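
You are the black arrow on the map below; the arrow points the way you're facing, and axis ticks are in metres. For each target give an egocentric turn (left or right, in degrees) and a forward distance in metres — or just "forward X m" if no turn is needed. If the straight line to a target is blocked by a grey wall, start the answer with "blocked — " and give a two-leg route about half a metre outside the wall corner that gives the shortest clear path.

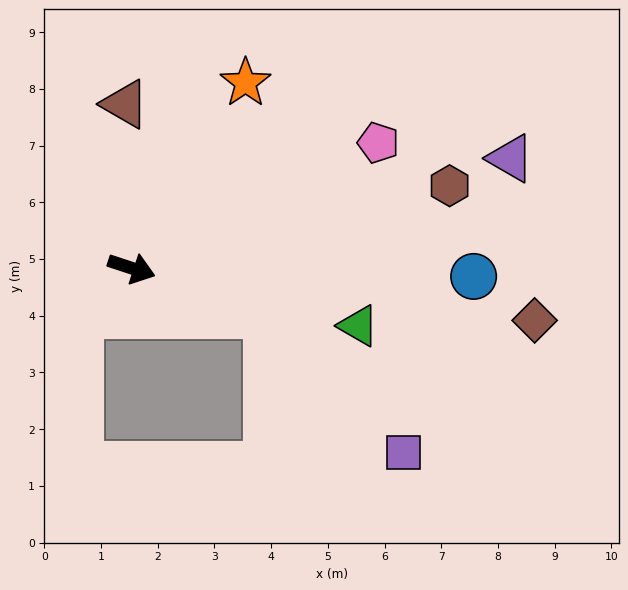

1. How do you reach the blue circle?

turn left 17°, forward 6.0 m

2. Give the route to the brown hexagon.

turn left 33°, forward 5.8 m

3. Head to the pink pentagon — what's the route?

turn left 45°, forward 4.9 m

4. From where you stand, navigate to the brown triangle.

turn left 111°, forward 2.9 m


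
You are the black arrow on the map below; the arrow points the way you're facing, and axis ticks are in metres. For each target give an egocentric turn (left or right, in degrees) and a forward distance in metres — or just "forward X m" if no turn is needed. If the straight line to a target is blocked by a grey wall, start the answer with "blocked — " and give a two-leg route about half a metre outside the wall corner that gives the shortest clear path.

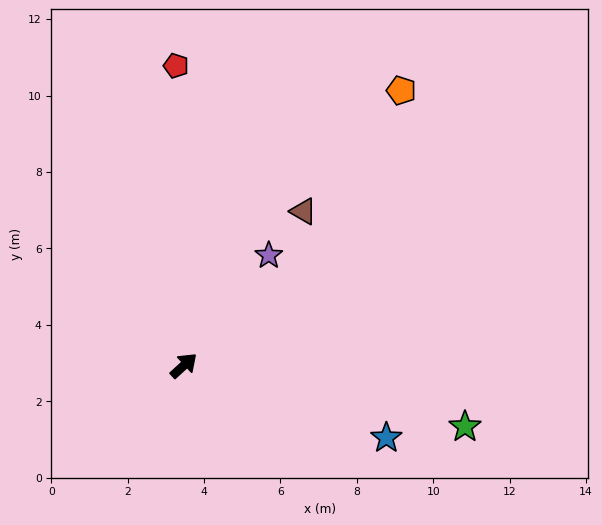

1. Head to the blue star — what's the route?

turn right 62°, forward 5.6 m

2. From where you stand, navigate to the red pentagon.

turn left 49°, forward 7.8 m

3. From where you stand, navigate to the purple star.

turn left 10°, forward 3.6 m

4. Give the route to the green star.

turn right 55°, forward 7.5 m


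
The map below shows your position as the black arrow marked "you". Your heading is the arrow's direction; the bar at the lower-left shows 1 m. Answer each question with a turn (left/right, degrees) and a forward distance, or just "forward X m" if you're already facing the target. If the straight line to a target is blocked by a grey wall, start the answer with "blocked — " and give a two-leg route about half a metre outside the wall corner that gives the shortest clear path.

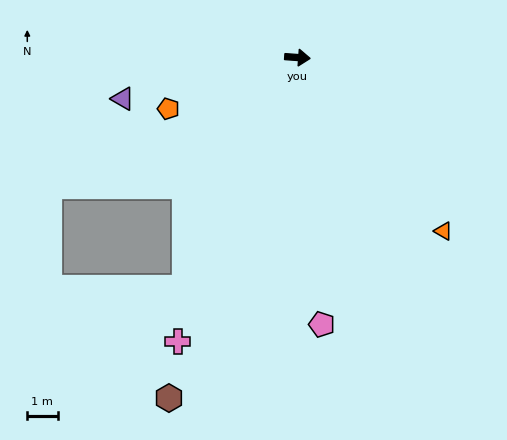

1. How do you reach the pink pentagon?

turn right 81°, forward 8.8 m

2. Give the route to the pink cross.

turn right 109°, forward 10.2 m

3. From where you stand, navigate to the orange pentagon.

turn right 154°, forward 4.6 m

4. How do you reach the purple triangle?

turn right 163°, forward 5.9 m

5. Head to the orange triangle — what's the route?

turn right 46°, forward 7.5 m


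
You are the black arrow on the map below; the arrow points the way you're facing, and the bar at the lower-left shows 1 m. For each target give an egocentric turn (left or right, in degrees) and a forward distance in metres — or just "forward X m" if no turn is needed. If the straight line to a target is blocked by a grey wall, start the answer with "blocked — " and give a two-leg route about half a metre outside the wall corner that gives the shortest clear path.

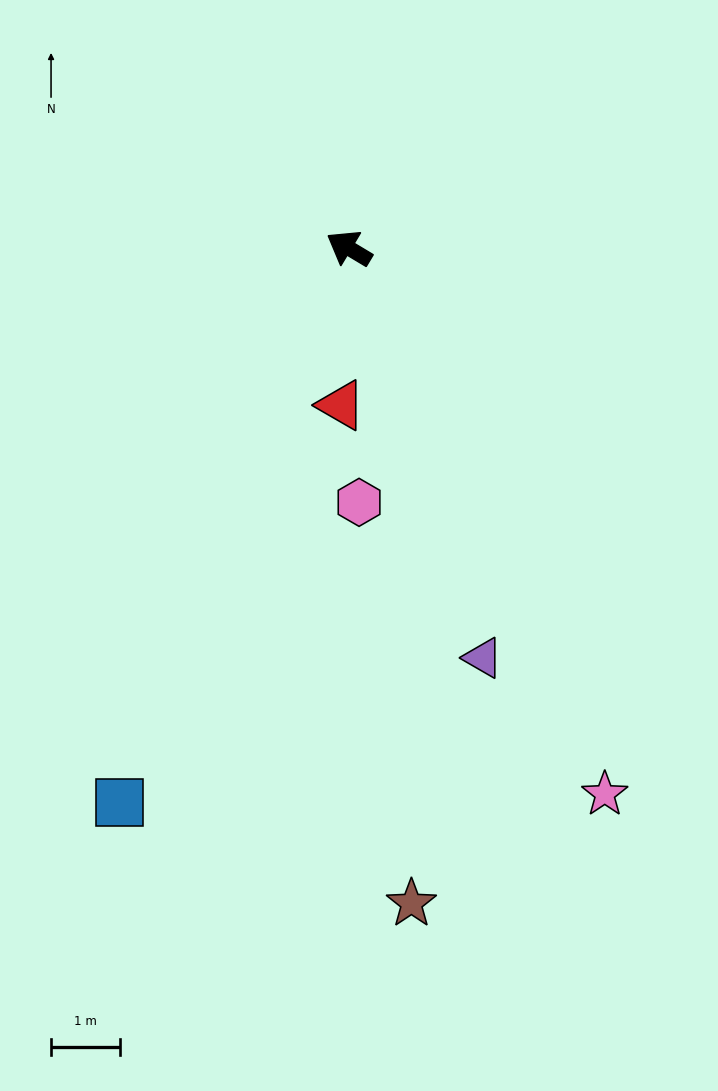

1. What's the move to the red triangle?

turn left 118°, forward 2.3 m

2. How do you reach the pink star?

turn left 146°, forward 8.7 m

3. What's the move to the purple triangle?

turn left 139°, forward 6.2 m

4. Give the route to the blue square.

turn left 98°, forward 8.7 m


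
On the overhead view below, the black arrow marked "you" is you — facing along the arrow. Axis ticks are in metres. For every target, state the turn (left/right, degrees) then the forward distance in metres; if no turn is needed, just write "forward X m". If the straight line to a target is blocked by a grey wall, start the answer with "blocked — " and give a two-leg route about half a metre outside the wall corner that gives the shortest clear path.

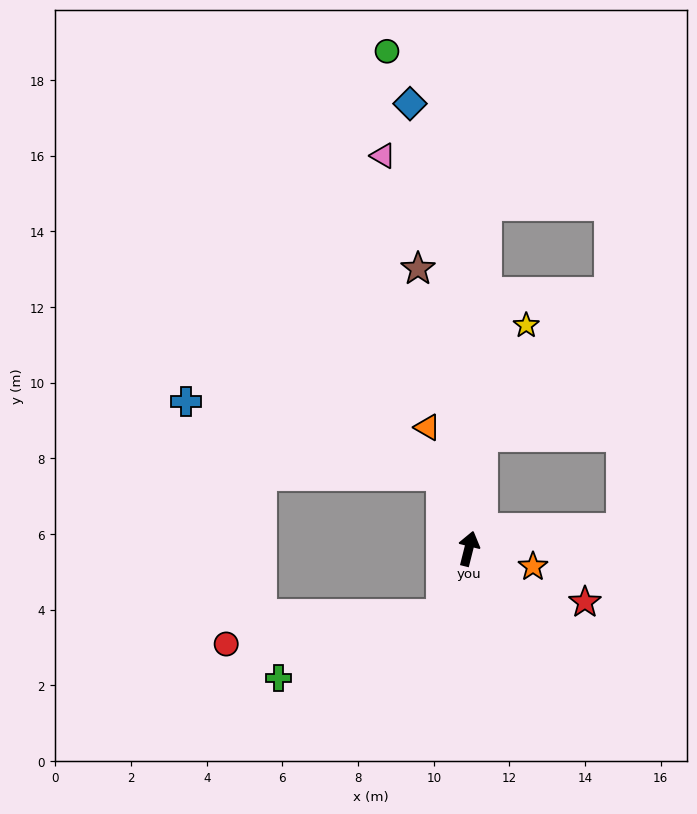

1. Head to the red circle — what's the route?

blocked — turn left 172°, forward 1.9 m, then turn right 60°, forward 5.8 m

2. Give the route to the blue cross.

blocked — turn left 34°, forward 2.1 m, then turn left 54°, forward 7.0 m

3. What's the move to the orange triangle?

turn left 33°, forward 3.4 m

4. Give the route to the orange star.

turn right 92°, forward 1.8 m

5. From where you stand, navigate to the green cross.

blocked — turn left 172°, forward 1.9 m, then turn right 47°, forward 4.6 m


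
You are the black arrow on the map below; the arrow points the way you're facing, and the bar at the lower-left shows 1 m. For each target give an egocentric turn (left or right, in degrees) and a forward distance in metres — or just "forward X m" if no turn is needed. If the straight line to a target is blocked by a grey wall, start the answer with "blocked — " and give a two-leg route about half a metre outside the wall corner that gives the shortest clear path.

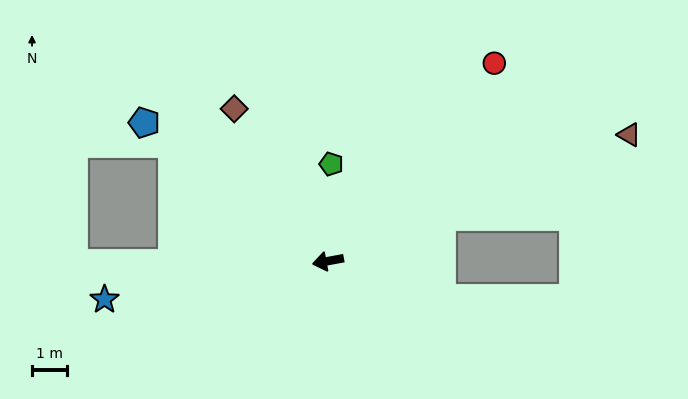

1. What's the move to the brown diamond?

turn right 69°, forward 5.1 m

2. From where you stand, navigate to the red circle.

turn right 141°, forward 7.4 m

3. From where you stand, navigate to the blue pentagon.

turn right 48°, forward 6.6 m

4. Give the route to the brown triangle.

turn right 168°, forward 9.4 m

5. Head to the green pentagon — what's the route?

turn right 102°, forward 2.8 m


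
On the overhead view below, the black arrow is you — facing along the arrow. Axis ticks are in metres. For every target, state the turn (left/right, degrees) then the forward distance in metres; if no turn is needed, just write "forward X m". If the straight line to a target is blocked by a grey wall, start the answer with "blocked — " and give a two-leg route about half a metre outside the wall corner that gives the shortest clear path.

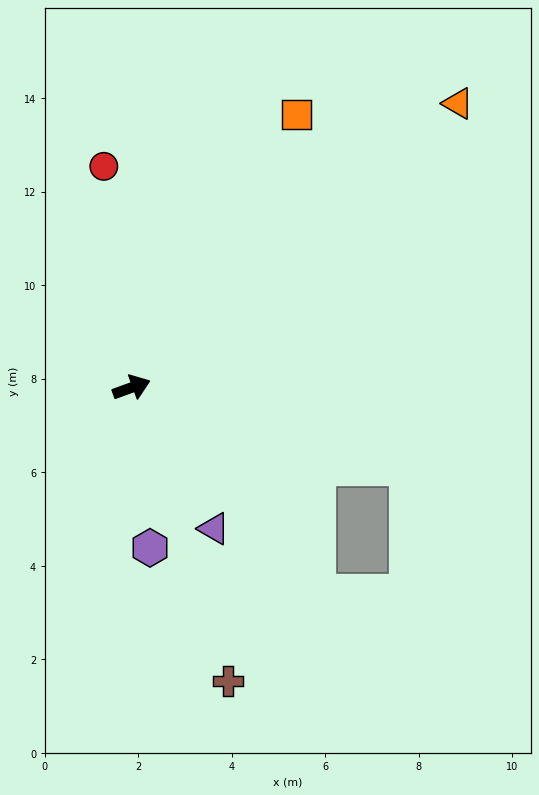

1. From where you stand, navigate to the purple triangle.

turn right 80°, forward 3.5 m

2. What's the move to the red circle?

turn left 77°, forward 4.8 m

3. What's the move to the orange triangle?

turn left 21°, forward 9.3 m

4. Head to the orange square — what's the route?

turn left 39°, forward 6.8 m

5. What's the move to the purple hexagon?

turn right 103°, forward 3.4 m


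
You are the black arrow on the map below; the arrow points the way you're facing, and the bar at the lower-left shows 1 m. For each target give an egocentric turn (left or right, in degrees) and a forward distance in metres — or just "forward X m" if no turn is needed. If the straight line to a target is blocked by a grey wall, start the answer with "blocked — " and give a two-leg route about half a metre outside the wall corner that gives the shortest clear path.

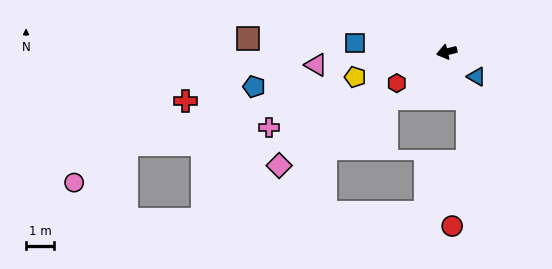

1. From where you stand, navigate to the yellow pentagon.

forward 3.4 m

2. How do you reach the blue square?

turn right 19°, forward 3.3 m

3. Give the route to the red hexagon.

turn left 18°, forward 2.1 m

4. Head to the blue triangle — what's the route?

turn left 127°, forward 1.4 m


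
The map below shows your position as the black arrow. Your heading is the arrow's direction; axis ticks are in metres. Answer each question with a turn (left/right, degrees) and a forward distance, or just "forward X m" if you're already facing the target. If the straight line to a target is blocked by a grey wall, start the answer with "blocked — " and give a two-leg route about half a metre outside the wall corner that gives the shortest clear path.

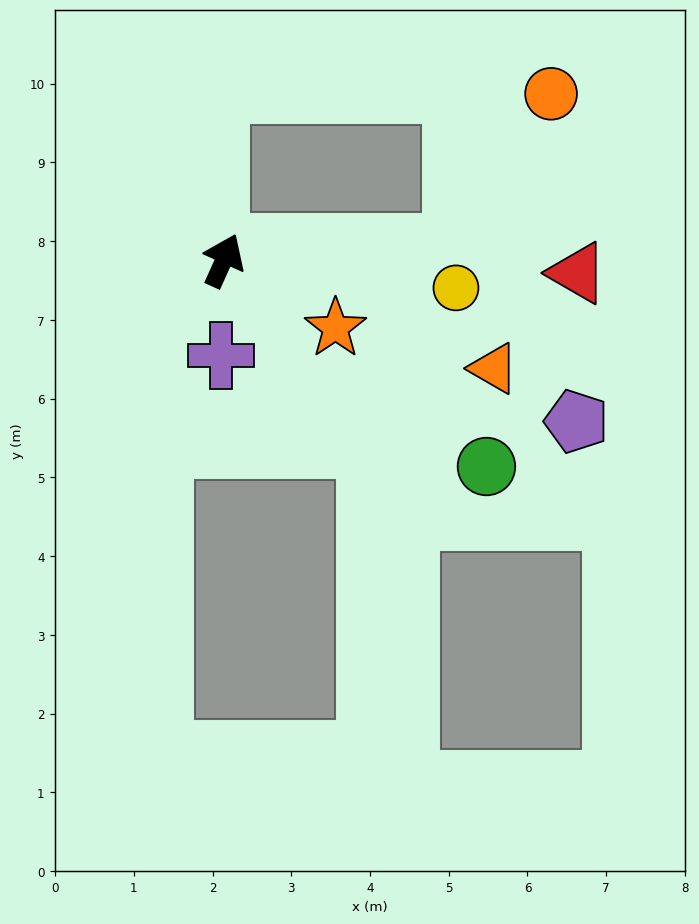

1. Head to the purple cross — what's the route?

turn right 158°, forward 1.2 m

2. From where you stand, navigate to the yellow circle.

turn right 73°, forward 3.0 m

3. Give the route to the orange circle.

blocked — turn right 63°, forward 3.0 m, then turn left 56°, forward 2.3 m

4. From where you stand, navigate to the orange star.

turn right 97°, forward 1.7 m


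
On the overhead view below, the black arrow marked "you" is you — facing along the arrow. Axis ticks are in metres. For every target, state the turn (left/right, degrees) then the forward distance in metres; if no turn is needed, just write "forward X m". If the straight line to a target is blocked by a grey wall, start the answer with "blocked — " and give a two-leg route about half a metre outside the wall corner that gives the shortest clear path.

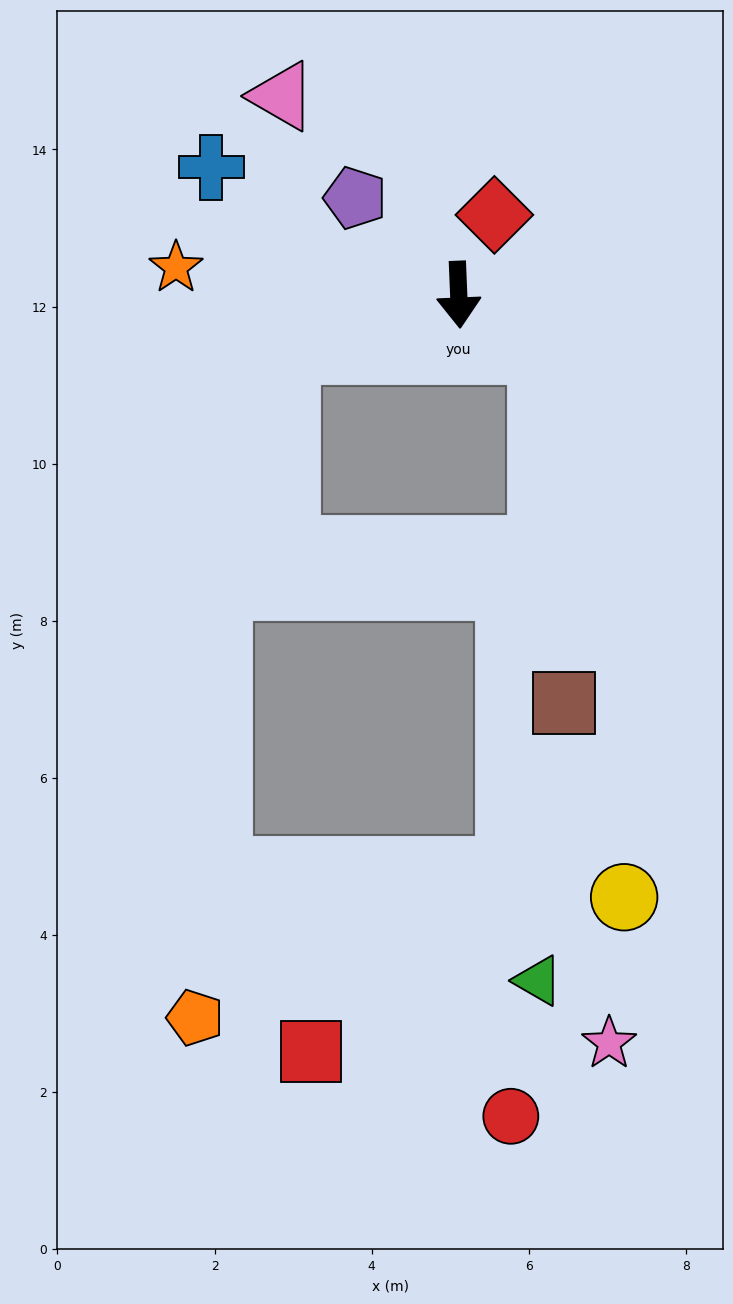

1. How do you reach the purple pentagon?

turn right 135°, forward 1.8 m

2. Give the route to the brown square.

blocked — turn left 53°, forward 1.3 m, then turn right 52°, forward 4.5 m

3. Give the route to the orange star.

turn right 98°, forward 3.6 m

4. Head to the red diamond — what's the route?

turn left 154°, forward 1.1 m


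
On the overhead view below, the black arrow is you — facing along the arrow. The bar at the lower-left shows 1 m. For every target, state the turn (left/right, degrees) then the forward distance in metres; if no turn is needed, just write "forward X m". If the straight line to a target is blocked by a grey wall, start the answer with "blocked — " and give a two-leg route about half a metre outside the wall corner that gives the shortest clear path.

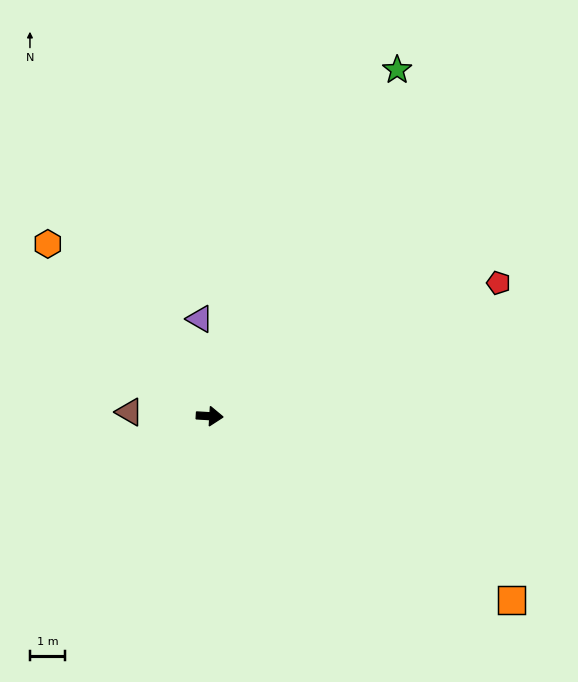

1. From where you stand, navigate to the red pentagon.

turn left 28°, forward 9.1 m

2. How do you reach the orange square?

turn right 28°, forward 10.1 m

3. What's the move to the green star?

turn left 65°, forward 11.3 m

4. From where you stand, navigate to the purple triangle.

turn left 99°, forward 2.8 m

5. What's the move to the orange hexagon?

turn left 137°, forward 6.8 m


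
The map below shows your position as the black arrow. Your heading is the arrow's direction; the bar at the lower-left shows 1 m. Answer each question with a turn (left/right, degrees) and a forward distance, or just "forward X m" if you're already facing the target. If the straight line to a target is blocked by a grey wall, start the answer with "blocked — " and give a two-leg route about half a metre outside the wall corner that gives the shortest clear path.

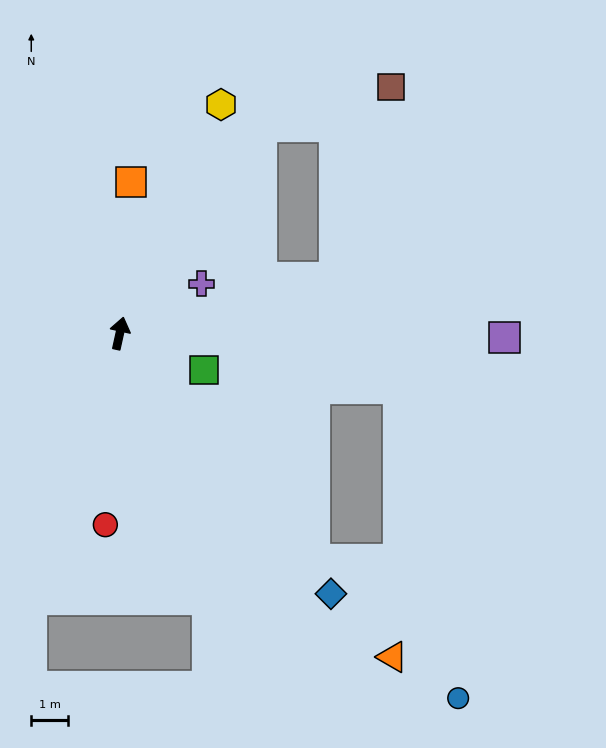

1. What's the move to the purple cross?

turn right 46°, forward 2.6 m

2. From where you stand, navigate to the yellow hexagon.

turn right 11°, forward 6.8 m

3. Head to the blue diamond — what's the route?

turn right 128°, forward 9.1 m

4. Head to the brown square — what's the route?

blocked — turn right 22°, forward 6.8 m, then turn right 39°, forward 3.7 m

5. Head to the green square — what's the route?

turn right 101°, forward 2.5 m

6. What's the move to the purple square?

turn right 78°, forward 10.4 m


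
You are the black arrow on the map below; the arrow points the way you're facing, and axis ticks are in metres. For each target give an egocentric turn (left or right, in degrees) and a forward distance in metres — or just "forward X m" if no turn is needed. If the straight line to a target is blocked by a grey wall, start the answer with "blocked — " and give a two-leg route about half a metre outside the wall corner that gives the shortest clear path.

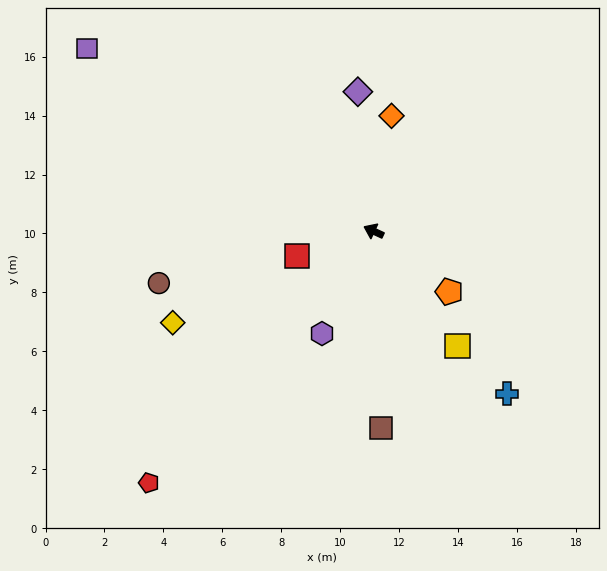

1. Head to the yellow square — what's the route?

turn left 151°, forward 4.8 m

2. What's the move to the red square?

turn left 43°, forward 2.7 m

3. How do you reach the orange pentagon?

turn left 166°, forward 3.3 m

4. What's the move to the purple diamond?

turn right 59°, forward 4.8 m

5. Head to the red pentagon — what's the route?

turn left 73°, forward 11.4 m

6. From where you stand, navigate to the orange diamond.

turn right 74°, forward 4.0 m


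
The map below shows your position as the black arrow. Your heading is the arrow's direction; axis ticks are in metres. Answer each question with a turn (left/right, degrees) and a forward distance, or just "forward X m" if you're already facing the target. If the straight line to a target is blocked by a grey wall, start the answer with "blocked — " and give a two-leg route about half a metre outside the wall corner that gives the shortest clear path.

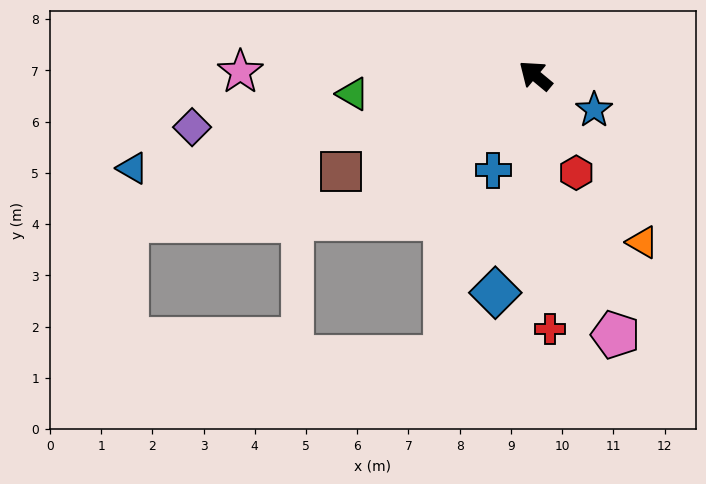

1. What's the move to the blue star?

turn right 171°, forward 1.3 m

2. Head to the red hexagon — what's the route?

turn left 153°, forward 2.1 m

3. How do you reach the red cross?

turn left 133°, forward 5.0 m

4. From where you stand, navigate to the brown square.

turn left 66°, forward 4.2 m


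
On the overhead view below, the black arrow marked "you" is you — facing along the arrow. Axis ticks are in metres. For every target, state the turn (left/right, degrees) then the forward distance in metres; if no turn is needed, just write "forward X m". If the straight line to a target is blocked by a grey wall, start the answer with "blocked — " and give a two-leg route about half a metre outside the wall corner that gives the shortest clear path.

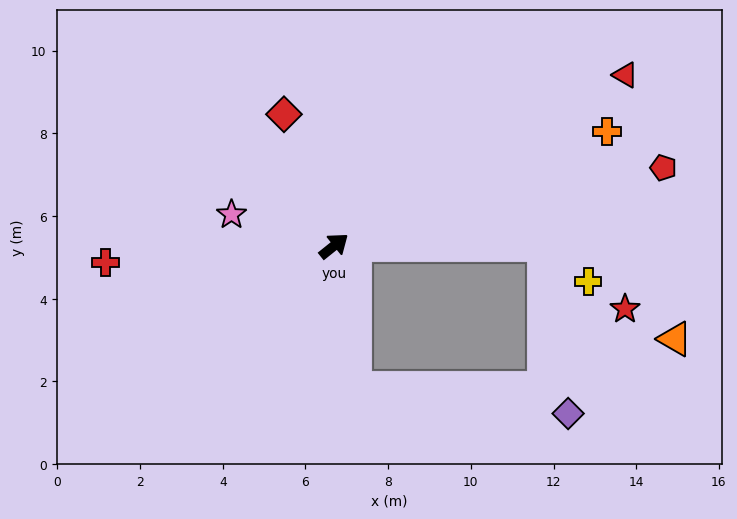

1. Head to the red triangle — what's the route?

turn right 8°, forward 8.2 m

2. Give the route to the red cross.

turn left 145°, forward 5.5 m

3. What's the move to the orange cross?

turn right 16°, forward 7.2 m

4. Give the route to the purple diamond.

blocked — turn right 121°, forward 3.5 m, then turn left 76°, forward 5.2 m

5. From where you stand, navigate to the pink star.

turn left 124°, forward 2.6 m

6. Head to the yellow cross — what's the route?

blocked — turn right 38°, forward 5.1 m, then turn right 41°, forward 1.4 m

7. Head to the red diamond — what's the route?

turn left 72°, forward 3.4 m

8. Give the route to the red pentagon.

turn right 25°, forward 8.2 m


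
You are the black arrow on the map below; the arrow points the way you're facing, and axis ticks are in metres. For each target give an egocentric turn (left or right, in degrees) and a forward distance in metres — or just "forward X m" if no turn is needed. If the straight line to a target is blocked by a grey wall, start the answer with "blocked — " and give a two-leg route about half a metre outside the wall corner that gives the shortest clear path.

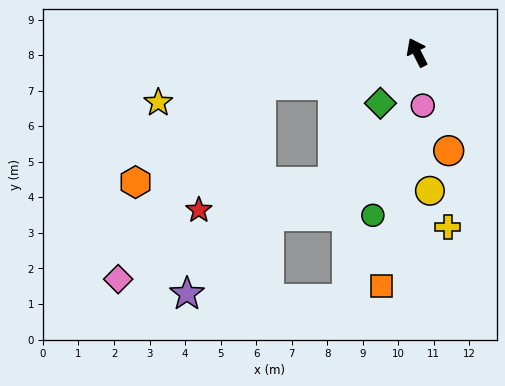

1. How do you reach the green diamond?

turn left 117°, forward 1.8 m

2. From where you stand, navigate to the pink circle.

turn left 159°, forward 1.5 m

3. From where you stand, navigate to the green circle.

turn left 138°, forward 4.7 m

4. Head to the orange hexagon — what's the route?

blocked — turn left 75°, forward 4.5 m, then turn left 26°, forward 4.5 m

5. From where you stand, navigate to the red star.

blocked — turn left 75°, forward 4.5 m, then turn left 52°, forward 3.9 m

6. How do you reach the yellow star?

turn left 74°, forward 7.4 m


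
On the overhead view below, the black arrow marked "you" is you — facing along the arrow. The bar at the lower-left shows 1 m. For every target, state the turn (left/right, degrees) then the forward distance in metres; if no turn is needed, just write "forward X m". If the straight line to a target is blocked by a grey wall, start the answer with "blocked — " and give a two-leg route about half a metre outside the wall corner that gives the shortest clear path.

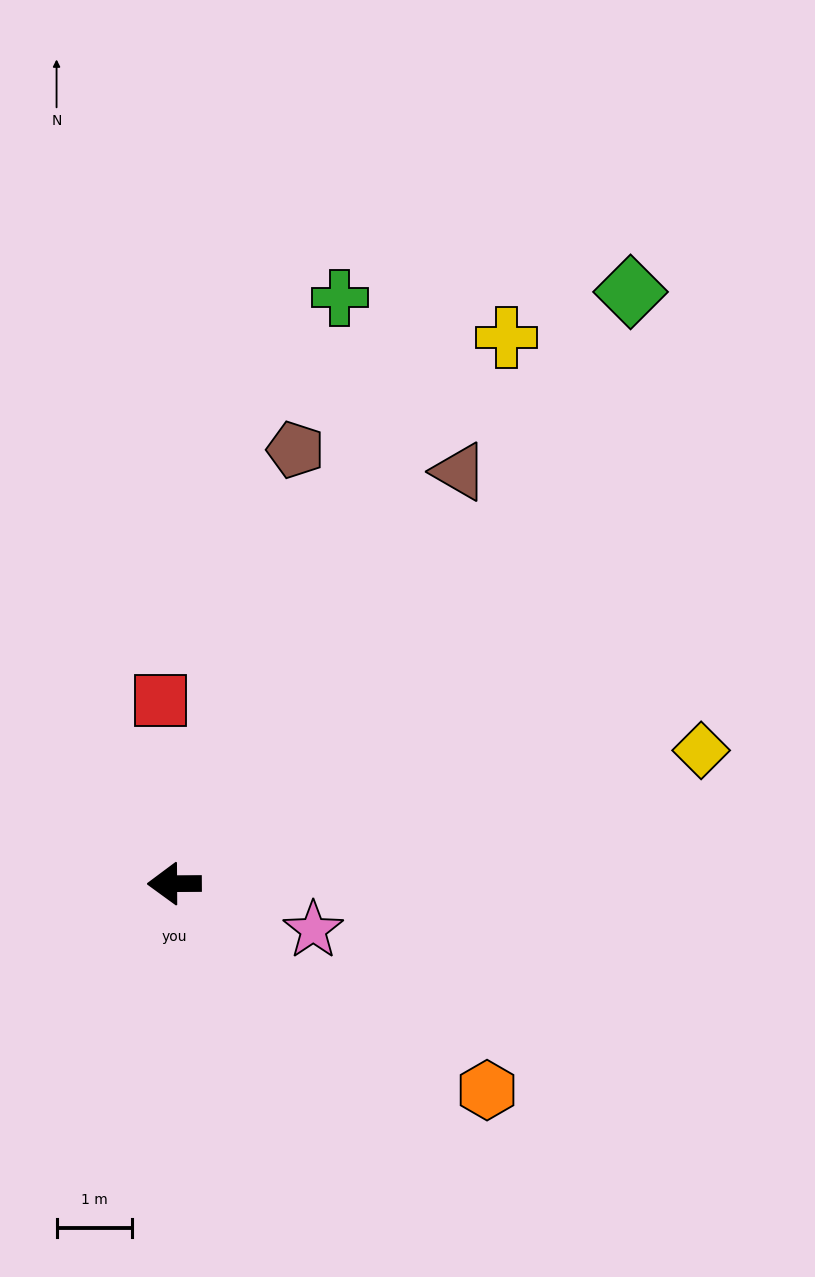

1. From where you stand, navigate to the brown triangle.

turn right 125°, forward 6.6 m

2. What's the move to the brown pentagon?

turn right 106°, forward 5.9 m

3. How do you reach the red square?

turn right 86°, forward 2.4 m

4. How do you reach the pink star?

turn left 161°, forward 1.9 m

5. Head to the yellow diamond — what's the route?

turn right 166°, forward 7.2 m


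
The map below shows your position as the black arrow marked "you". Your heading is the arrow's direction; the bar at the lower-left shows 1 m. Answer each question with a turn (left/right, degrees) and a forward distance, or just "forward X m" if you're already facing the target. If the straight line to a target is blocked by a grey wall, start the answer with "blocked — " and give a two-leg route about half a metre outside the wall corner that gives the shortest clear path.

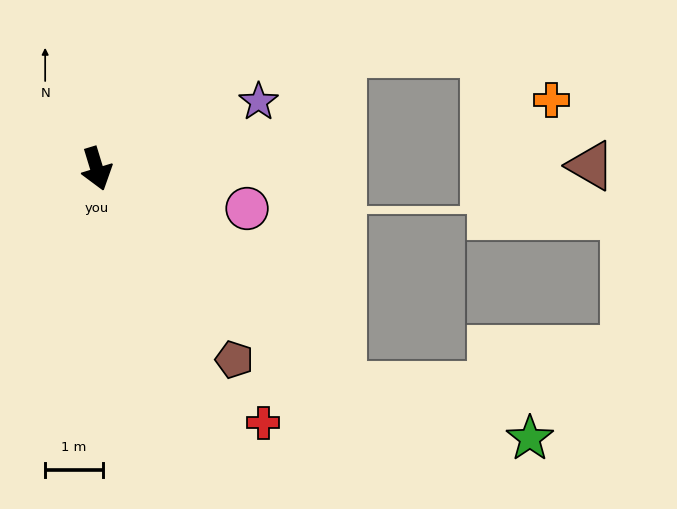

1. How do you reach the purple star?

turn left 96°, forward 3.0 m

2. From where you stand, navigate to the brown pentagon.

turn left 19°, forward 4.1 m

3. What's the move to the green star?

blocked — turn left 31°, forward 5.7 m, then turn left 27°, forward 3.4 m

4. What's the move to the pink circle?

turn left 58°, forward 2.7 m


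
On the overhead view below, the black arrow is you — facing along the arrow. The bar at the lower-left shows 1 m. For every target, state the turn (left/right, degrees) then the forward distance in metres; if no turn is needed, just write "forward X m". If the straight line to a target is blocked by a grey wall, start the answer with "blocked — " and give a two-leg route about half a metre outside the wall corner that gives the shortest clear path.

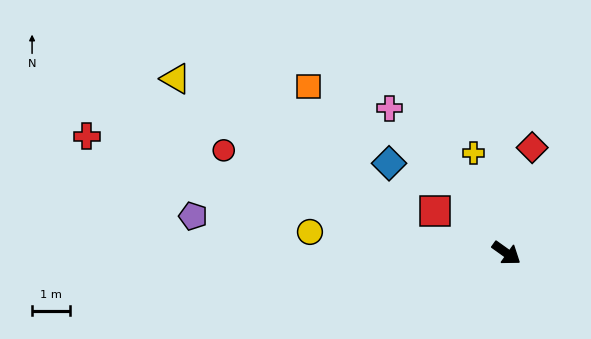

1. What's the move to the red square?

turn right 175°, forward 2.2 m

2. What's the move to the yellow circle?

turn right 151°, forward 5.2 m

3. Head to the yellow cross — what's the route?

turn left 144°, forward 2.8 m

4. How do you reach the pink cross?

turn left 164°, forward 4.9 m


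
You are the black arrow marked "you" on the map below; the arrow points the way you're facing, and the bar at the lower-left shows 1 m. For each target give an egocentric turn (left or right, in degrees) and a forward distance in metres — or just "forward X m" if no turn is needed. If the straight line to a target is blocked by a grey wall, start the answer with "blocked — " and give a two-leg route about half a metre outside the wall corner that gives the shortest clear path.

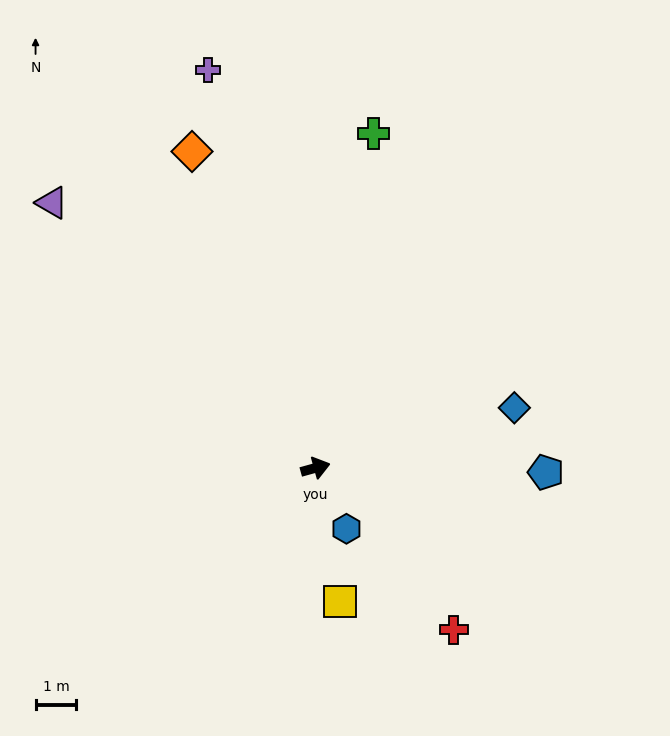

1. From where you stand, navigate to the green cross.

turn left 65°, forward 8.3 m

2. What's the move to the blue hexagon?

turn right 78°, forward 1.7 m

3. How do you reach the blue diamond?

forward 5.1 m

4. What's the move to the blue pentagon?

turn right 17°, forward 5.7 m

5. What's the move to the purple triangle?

turn left 119°, forward 9.2 m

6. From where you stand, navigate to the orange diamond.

turn left 96°, forward 8.3 m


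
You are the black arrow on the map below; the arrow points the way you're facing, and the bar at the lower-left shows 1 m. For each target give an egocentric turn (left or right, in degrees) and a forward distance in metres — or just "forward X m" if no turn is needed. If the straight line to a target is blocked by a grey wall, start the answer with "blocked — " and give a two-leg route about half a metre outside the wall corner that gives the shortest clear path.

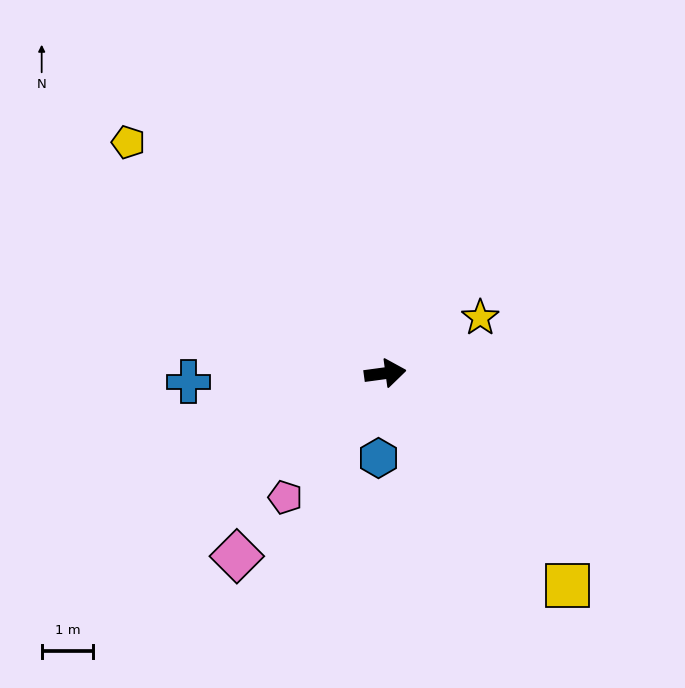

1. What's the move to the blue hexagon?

turn right 102°, forward 1.6 m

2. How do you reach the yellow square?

turn right 57°, forward 5.4 m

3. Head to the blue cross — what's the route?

turn left 175°, forward 3.8 m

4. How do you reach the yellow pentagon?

turn left 130°, forward 6.7 m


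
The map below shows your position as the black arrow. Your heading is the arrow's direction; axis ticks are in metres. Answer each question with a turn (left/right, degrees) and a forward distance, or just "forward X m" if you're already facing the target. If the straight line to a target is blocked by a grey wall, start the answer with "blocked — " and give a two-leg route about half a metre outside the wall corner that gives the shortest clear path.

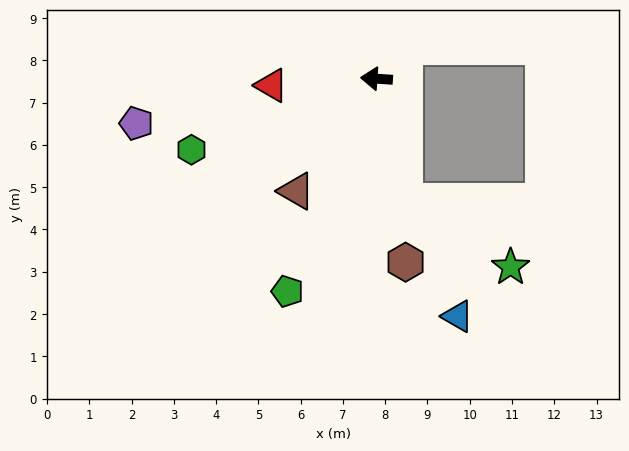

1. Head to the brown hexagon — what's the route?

turn left 103°, forward 4.4 m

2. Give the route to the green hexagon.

turn left 25°, forward 4.7 m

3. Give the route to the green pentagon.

turn left 71°, forward 5.5 m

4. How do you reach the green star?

blocked — turn left 107°, forward 3.0 m, then turn left 45°, forward 2.9 m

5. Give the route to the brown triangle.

turn left 58°, forward 3.3 m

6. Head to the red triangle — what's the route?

turn left 8°, forward 2.5 m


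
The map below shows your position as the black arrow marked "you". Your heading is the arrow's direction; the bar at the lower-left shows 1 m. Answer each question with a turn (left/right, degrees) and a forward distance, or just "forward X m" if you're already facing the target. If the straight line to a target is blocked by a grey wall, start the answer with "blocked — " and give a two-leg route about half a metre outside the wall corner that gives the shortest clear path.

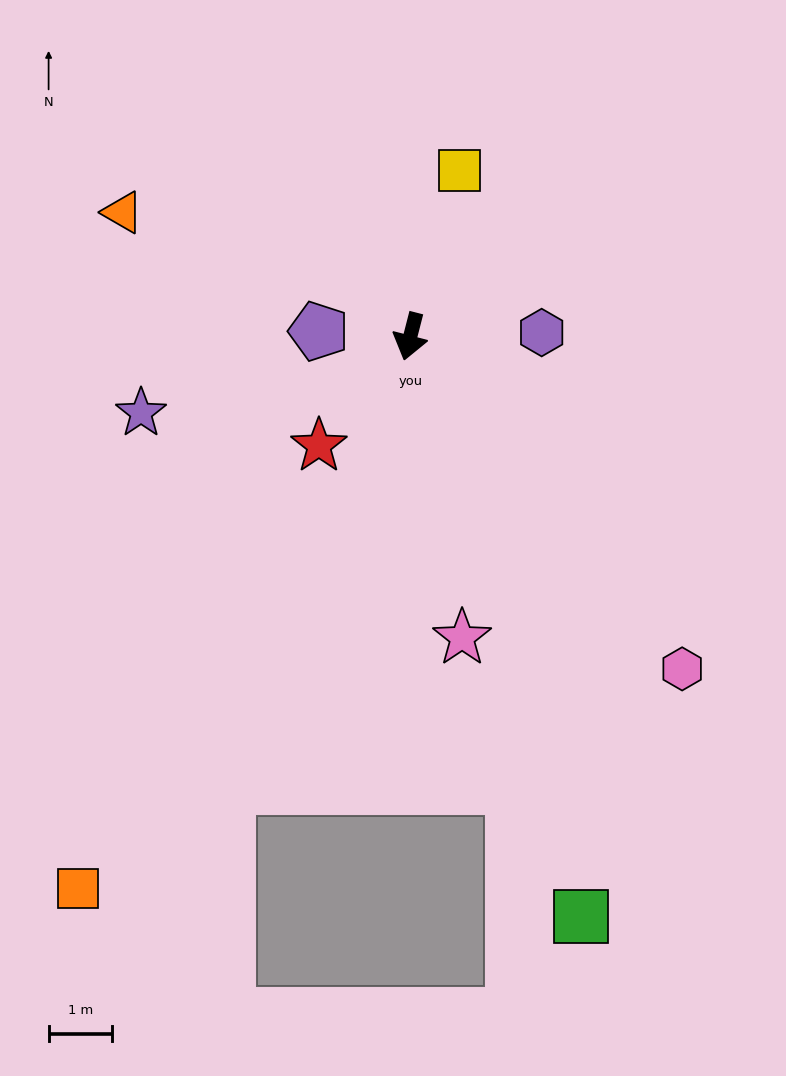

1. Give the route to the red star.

turn right 26°, forward 2.2 m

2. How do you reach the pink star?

turn left 24°, forward 4.8 m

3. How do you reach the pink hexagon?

turn left 54°, forward 6.7 m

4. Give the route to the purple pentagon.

turn right 79°, forward 1.4 m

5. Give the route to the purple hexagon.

turn left 106°, forward 2.1 m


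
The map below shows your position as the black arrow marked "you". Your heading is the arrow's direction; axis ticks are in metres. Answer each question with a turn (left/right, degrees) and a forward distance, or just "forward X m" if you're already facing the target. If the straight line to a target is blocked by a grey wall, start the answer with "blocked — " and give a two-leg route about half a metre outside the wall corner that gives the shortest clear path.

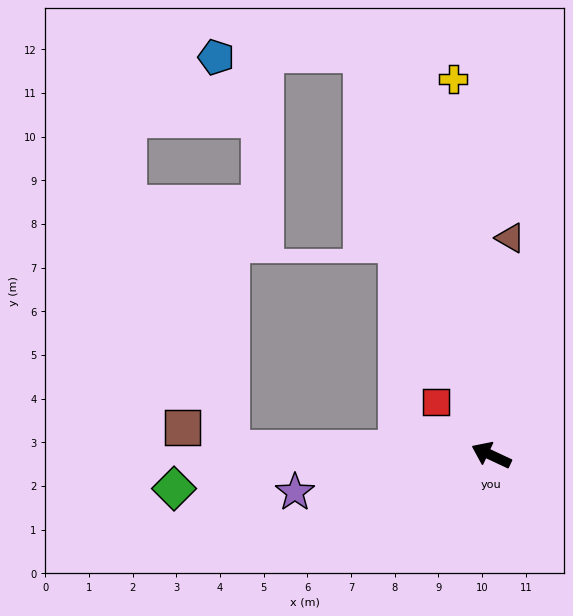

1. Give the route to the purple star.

turn left 36°, forward 4.6 m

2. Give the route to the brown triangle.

turn right 70°, forward 5.0 m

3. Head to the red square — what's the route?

turn right 19°, forward 1.8 m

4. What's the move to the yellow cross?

turn right 59°, forward 8.7 m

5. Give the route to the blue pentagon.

blocked — turn right 47°, forward 9.6 m, then turn left 73°, forward 3.3 m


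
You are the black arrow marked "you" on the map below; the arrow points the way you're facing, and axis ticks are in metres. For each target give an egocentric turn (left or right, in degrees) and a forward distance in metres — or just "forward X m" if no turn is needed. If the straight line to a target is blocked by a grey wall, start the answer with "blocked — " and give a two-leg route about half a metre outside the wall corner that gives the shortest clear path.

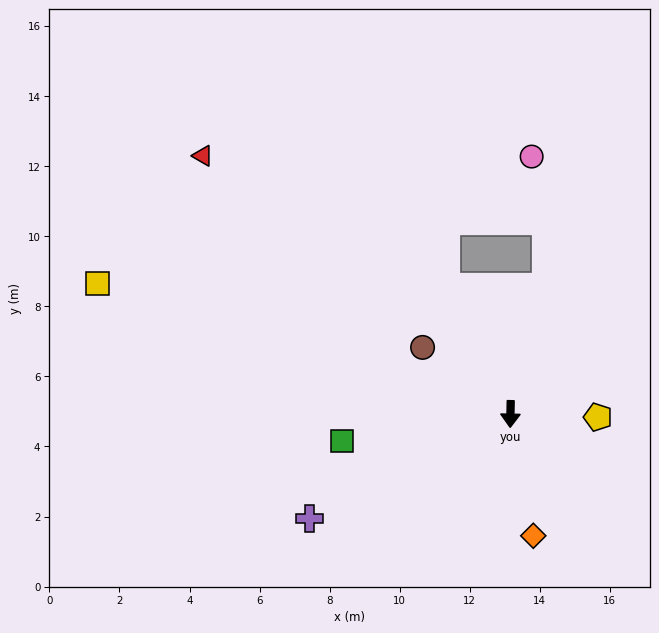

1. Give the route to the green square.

turn right 80°, forward 4.9 m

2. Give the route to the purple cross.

turn right 61°, forward 6.5 m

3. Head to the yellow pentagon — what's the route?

turn left 89°, forward 2.5 m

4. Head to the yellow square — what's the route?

turn right 106°, forward 12.4 m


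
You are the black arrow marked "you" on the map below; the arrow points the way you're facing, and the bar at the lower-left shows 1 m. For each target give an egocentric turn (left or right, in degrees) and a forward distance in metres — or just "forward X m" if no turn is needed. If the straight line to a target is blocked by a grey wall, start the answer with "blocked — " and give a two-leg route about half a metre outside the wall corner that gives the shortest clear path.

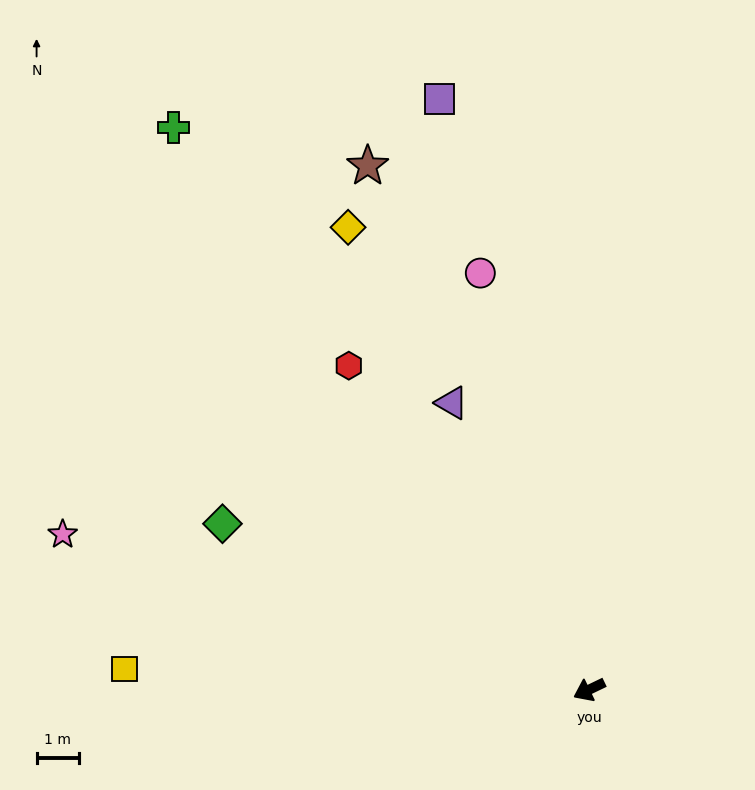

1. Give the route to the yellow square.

turn right 28°, forward 11.0 m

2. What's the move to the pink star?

turn right 42°, forward 13.0 m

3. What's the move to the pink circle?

turn right 101°, forward 10.2 m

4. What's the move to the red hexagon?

turn right 79°, forward 9.5 m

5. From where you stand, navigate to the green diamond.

turn right 50°, forward 9.5 m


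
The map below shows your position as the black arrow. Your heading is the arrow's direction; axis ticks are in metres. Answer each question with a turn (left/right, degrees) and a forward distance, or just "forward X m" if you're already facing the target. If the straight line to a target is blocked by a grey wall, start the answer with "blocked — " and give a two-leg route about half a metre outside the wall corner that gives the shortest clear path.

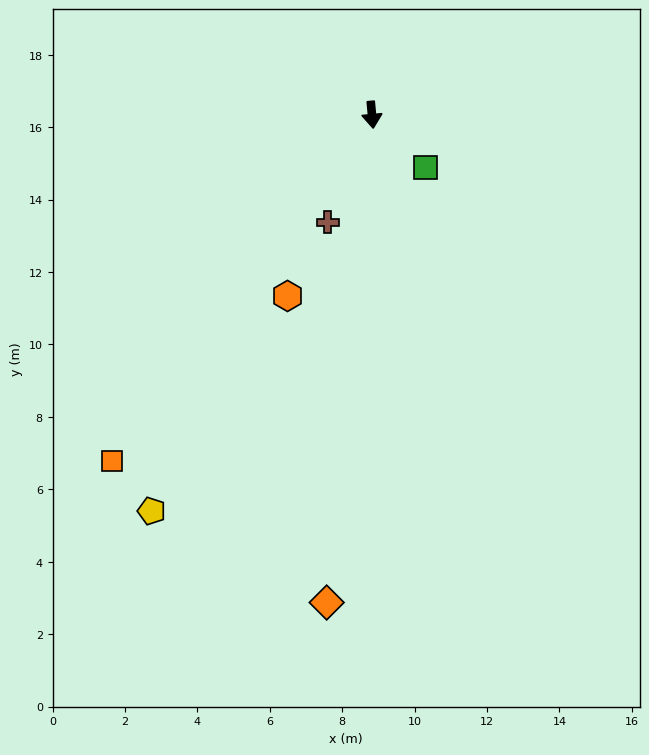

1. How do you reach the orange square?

turn right 42°, forward 12.0 m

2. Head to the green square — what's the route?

turn left 40°, forward 2.1 m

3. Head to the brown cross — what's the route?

turn right 28°, forward 3.2 m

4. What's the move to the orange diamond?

turn right 11°, forward 13.5 m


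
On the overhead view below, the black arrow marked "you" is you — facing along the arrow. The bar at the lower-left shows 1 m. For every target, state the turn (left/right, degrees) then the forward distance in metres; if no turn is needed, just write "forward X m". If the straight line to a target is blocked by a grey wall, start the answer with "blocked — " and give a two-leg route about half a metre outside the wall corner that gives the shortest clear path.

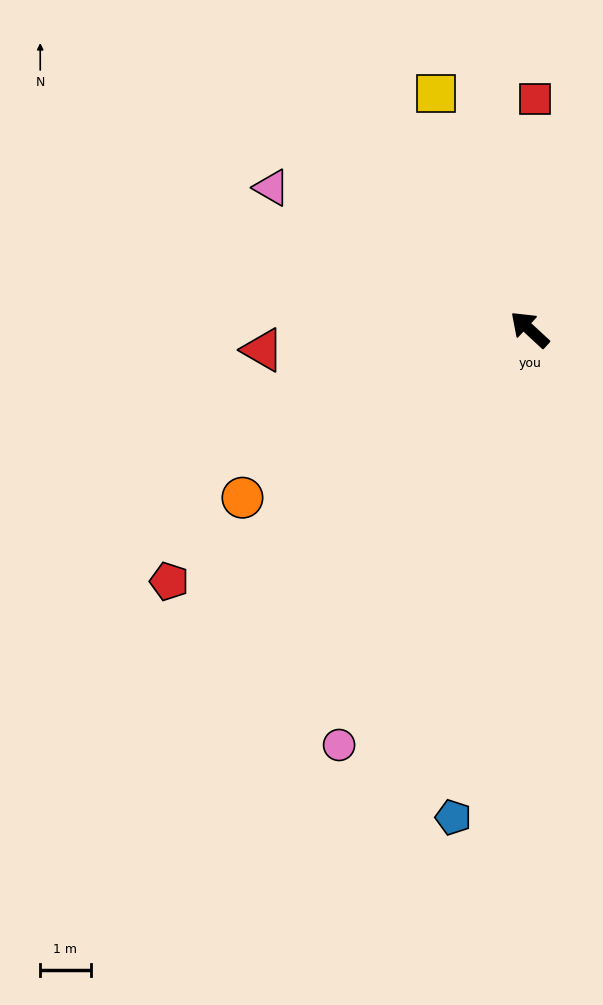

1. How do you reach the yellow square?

turn right 26°, forward 5.0 m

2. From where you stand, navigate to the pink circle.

turn left 108°, forward 9.1 m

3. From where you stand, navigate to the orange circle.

turn left 73°, forward 6.6 m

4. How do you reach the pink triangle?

turn left 14°, forward 5.8 m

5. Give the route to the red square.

turn right 49°, forward 4.6 m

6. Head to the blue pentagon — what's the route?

turn left 124°, forward 9.8 m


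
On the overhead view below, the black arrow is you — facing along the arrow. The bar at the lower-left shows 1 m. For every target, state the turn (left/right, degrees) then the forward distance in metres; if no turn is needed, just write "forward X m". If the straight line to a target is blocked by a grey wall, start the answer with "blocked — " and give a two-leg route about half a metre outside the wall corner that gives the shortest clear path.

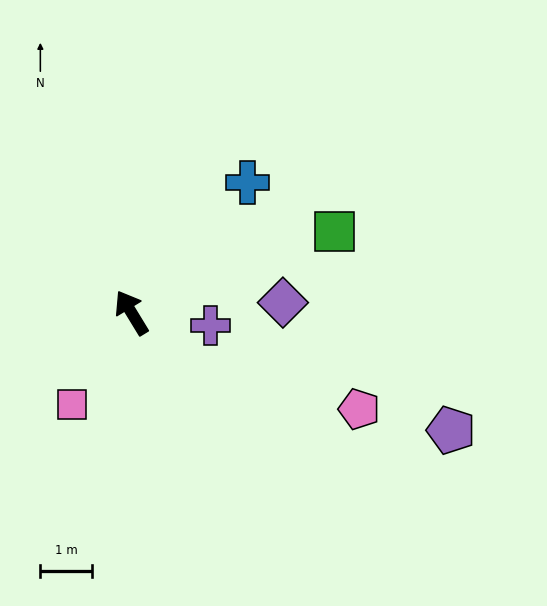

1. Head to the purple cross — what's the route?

turn right 131°, forward 1.6 m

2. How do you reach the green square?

turn right 100°, forward 4.2 m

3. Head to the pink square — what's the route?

turn left 116°, forward 2.1 m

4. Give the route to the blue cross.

turn right 73°, forward 3.4 m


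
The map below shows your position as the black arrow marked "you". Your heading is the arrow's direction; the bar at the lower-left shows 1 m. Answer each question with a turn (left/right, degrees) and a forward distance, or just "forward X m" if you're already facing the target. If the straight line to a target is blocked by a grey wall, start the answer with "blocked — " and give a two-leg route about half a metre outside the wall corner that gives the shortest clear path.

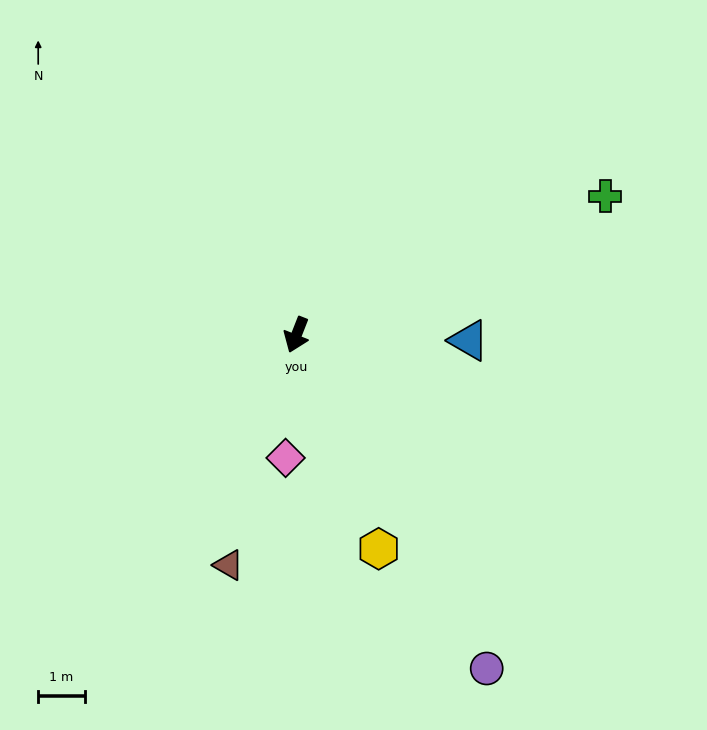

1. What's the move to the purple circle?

turn left 51°, forward 8.2 m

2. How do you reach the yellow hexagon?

turn left 42°, forward 4.9 m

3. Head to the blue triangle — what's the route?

turn left 110°, forward 3.7 m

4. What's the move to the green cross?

turn left 136°, forward 7.2 m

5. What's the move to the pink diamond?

turn left 16°, forward 2.6 m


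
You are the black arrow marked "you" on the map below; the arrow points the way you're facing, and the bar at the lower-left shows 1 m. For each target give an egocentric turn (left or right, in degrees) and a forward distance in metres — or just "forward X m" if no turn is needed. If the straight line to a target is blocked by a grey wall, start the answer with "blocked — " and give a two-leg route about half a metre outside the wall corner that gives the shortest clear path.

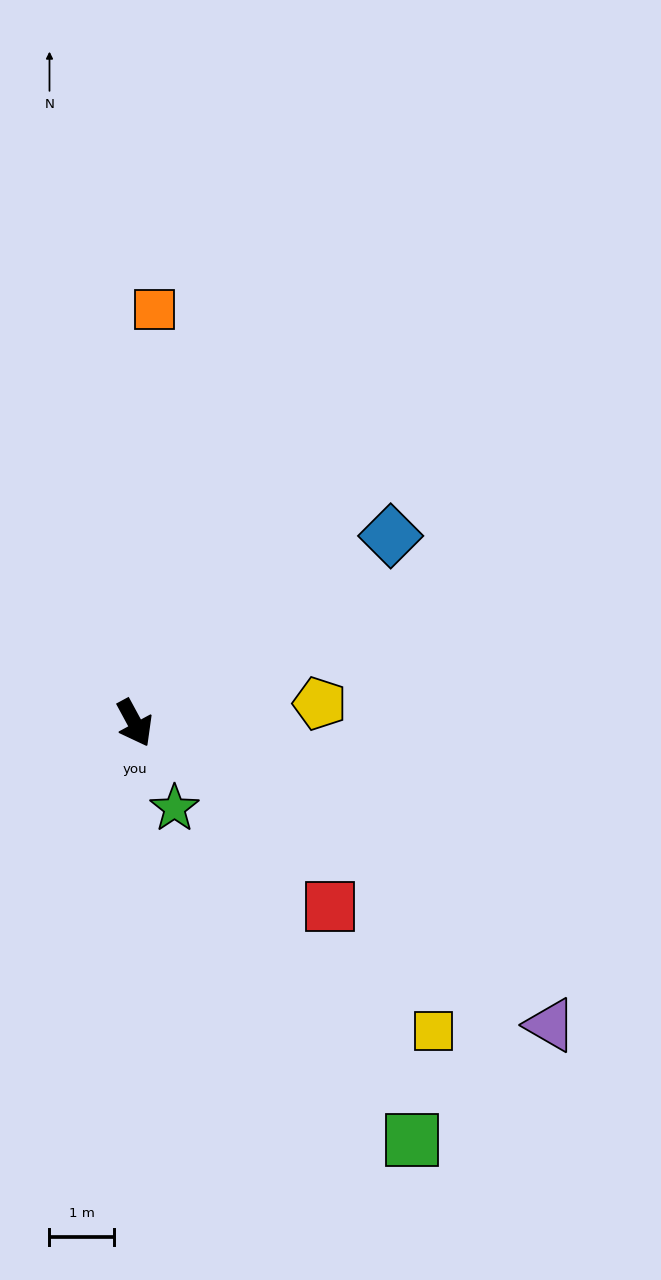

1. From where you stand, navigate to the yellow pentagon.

turn left 68°, forward 2.9 m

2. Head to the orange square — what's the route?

turn left 149°, forward 6.4 m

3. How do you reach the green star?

turn right 3°, forward 1.5 m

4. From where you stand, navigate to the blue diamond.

turn left 98°, forward 4.9 m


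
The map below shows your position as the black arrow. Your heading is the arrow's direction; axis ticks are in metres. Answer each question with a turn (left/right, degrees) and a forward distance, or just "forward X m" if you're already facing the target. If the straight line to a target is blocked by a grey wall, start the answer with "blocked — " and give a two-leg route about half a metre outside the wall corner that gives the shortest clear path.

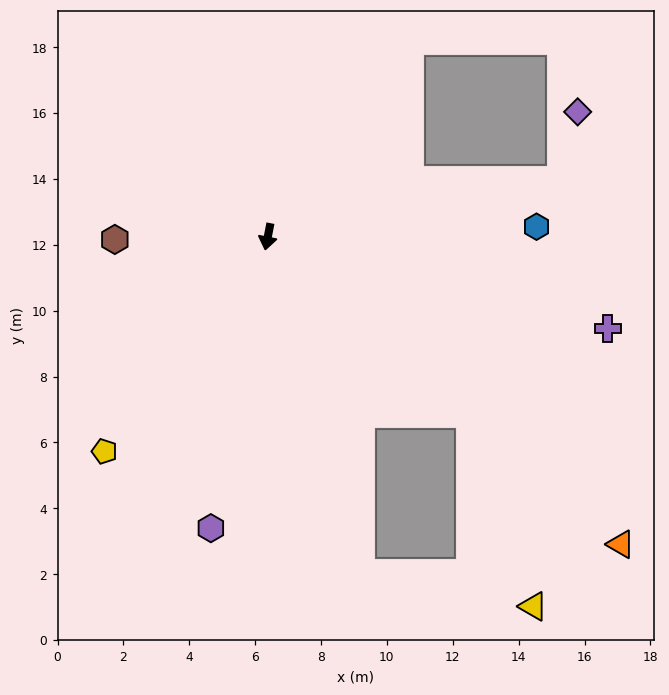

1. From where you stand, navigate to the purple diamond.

blocked — turn left 112°, forward 9.1 m, then turn left 65°, forward 2.1 m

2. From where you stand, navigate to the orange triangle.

turn left 60°, forward 14.2 m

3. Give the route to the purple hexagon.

forward 9.0 m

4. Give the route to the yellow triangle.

blocked — turn left 60°, forward 8.2 m, then turn right 31°, forward 6.1 m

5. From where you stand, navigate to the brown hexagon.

turn right 78°, forward 4.6 m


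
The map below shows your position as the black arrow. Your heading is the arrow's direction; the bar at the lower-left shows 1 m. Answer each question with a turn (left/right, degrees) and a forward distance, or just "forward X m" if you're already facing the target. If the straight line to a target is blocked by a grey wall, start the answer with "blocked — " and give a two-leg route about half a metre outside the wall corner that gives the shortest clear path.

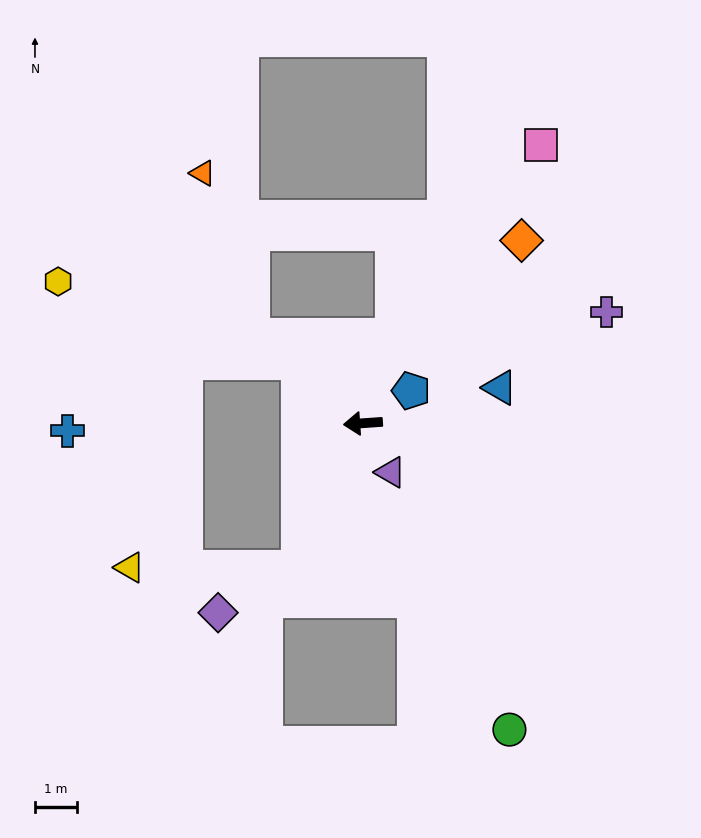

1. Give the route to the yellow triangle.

blocked — turn left 62°, forward 3.8 m, then turn right 66°, forward 4.0 m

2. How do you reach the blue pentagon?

turn right 150°, forward 1.4 m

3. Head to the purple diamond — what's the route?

blocked — turn left 62°, forward 3.8 m, then turn right 37°, forward 2.2 m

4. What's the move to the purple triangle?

turn left 115°, forward 1.3 m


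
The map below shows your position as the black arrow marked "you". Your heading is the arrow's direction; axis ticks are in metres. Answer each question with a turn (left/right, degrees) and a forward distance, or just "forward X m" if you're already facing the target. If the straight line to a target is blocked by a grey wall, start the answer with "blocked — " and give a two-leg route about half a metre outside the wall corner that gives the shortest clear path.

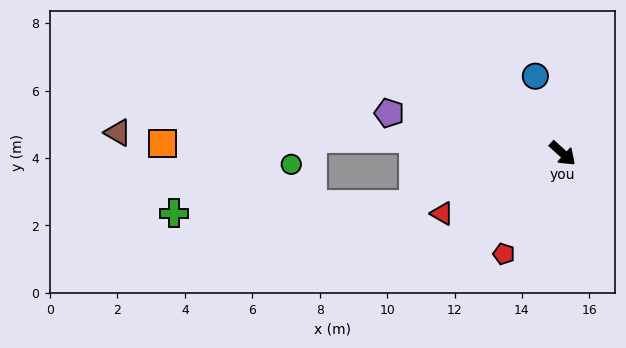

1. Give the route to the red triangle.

turn right 111°, forward 4.0 m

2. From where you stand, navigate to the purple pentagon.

turn right 151°, forward 5.3 m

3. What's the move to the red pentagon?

turn right 78°, forward 3.5 m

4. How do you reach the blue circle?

turn left 152°, forward 2.4 m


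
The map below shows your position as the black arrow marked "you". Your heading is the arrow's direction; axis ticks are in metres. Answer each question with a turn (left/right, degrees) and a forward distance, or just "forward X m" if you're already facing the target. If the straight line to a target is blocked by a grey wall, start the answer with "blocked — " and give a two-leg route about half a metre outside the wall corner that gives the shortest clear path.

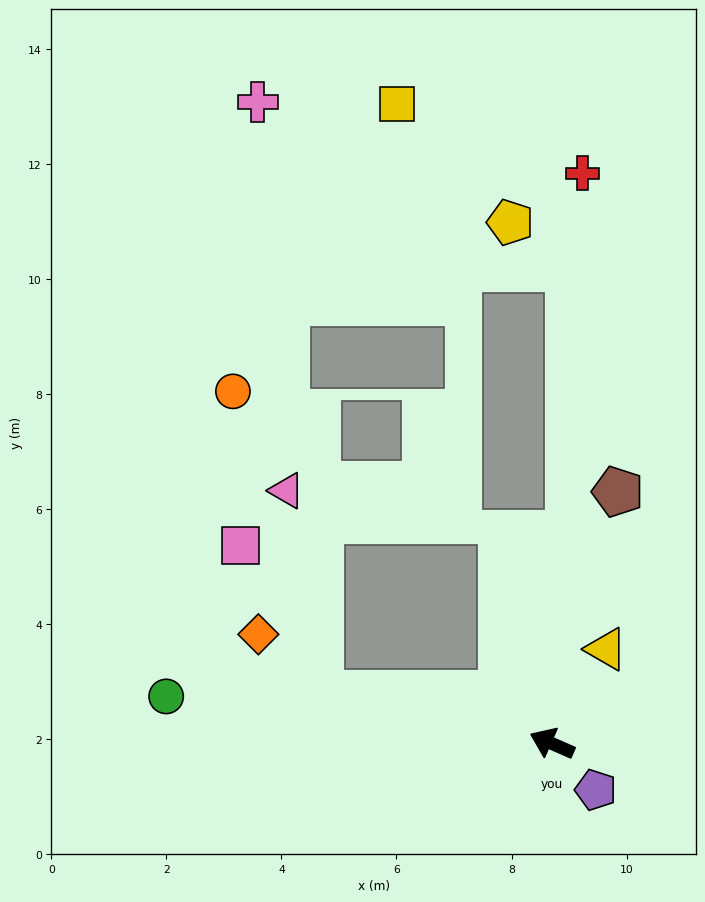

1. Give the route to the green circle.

turn left 17°, forward 6.8 m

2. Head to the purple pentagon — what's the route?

turn left 157°, forward 1.1 m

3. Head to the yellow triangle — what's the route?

turn right 96°, forward 1.9 m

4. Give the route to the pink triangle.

blocked — turn left 12°, forward 4.1 m, then turn right 69°, forward 3.6 m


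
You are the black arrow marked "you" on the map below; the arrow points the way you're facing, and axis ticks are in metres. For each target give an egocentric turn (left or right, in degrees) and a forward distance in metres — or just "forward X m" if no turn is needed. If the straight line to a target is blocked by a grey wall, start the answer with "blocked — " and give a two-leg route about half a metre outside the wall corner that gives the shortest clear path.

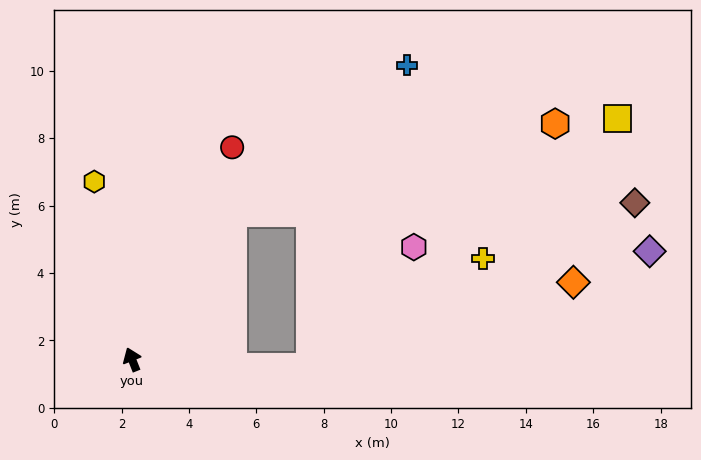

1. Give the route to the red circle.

turn right 47°, forward 7.0 m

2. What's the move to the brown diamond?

blocked — turn right 56°, forward 5.3 m, then turn right 54°, forward 11.9 m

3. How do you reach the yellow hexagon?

turn right 10°, forward 5.4 m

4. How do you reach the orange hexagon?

blocked — turn right 56°, forward 5.3 m, then turn right 40°, forward 9.9 m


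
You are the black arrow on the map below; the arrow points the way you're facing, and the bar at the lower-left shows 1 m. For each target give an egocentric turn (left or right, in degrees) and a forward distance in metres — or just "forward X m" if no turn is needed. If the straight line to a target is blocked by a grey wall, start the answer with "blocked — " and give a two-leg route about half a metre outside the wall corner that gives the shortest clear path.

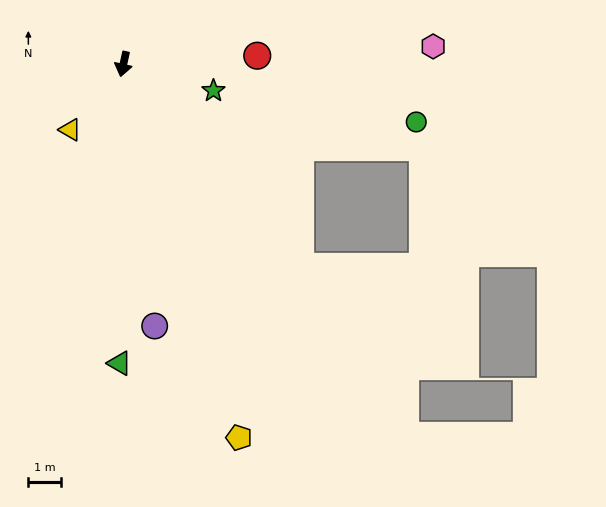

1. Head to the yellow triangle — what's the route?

turn right 26°, forward 2.6 m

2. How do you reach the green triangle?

turn left 12°, forward 9.3 m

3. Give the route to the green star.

turn left 86°, forward 2.9 m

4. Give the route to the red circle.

turn left 106°, forward 4.2 m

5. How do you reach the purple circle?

turn left 19°, forward 8.2 m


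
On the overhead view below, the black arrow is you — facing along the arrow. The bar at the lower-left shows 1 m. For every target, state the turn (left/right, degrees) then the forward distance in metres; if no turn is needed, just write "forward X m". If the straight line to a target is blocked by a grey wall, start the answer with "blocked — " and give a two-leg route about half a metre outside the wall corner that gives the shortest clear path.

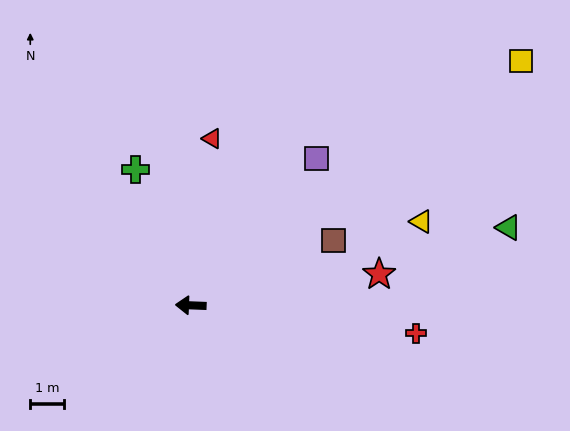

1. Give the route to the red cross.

turn left 175°, forward 6.8 m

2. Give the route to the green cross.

turn right 66°, forward 4.4 m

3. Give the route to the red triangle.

turn right 95°, forward 5.0 m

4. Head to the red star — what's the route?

turn right 168°, forward 5.7 m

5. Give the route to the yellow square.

turn right 141°, forward 12.3 m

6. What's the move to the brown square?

turn right 153°, forward 4.7 m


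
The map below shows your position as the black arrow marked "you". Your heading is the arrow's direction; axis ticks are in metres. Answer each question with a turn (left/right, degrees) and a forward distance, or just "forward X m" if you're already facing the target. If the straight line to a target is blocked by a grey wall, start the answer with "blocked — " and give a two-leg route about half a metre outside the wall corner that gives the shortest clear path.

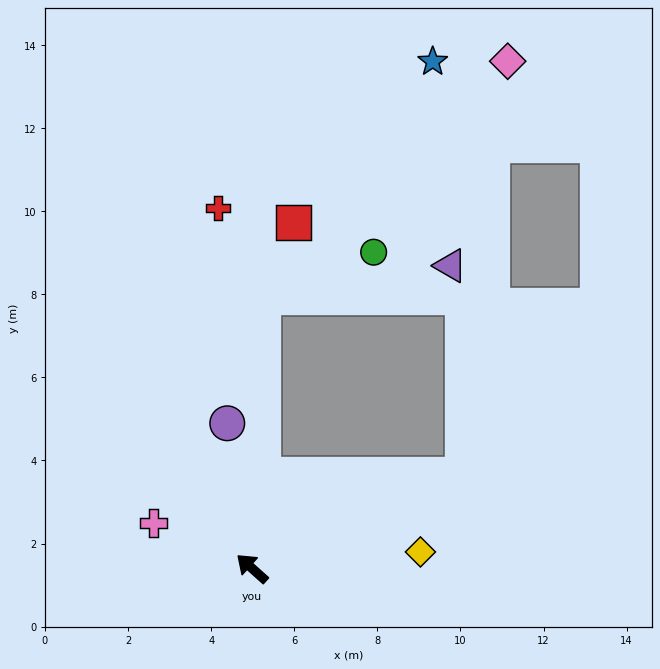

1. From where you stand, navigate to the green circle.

blocked — turn right 50°, forward 6.5 m, then turn right 66°, forward 2.9 m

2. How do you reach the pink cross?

turn left 17°, forward 2.6 m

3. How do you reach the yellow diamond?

turn right 133°, forward 4.1 m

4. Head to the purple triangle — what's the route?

blocked — turn right 50°, forward 6.5 m, then turn right 79°, forward 4.6 m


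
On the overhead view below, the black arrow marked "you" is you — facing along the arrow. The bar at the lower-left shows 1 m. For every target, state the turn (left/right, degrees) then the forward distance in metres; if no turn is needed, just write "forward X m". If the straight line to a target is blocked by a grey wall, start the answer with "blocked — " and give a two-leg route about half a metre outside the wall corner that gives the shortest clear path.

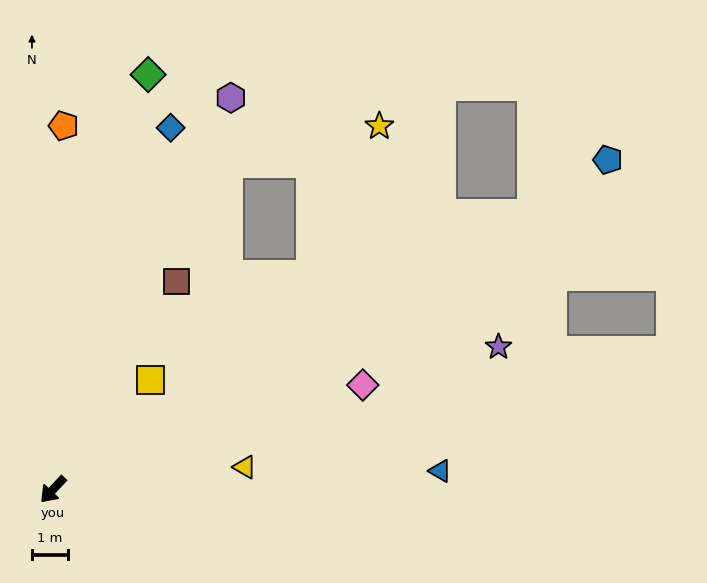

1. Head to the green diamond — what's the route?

turn right 150°, forward 11.9 m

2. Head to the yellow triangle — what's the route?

turn left 140°, forward 5.4 m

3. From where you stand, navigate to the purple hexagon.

turn right 161°, forward 12.1 m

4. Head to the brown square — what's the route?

turn right 167°, forward 6.8 m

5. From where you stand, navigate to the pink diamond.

turn left 152°, forward 9.2 m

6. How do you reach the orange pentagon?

turn right 138°, forward 10.2 m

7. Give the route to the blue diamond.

turn right 155°, forward 10.7 m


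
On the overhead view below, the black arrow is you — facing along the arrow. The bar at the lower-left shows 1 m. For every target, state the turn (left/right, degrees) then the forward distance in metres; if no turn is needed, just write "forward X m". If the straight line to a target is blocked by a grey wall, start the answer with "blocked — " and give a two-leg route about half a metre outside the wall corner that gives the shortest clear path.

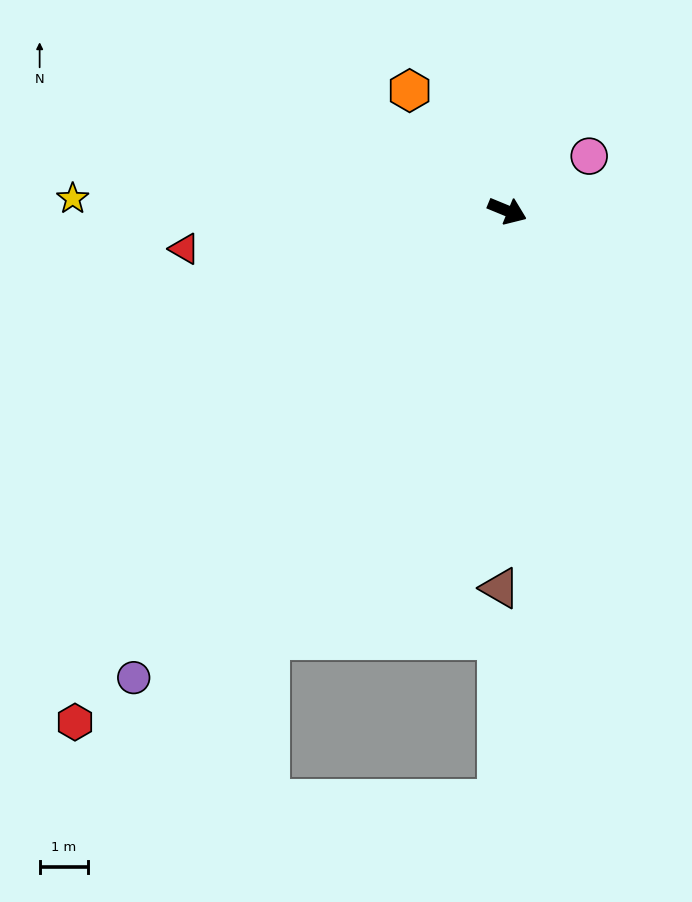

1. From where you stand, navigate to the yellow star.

turn right 159°, forward 8.9 m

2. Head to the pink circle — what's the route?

turn left 56°, forward 2.0 m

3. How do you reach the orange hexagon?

turn left 151°, forward 3.2 m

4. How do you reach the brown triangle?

turn right 69°, forward 7.7 m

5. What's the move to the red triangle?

turn right 151°, forward 6.7 m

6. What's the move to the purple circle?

turn right 106°, forward 12.3 m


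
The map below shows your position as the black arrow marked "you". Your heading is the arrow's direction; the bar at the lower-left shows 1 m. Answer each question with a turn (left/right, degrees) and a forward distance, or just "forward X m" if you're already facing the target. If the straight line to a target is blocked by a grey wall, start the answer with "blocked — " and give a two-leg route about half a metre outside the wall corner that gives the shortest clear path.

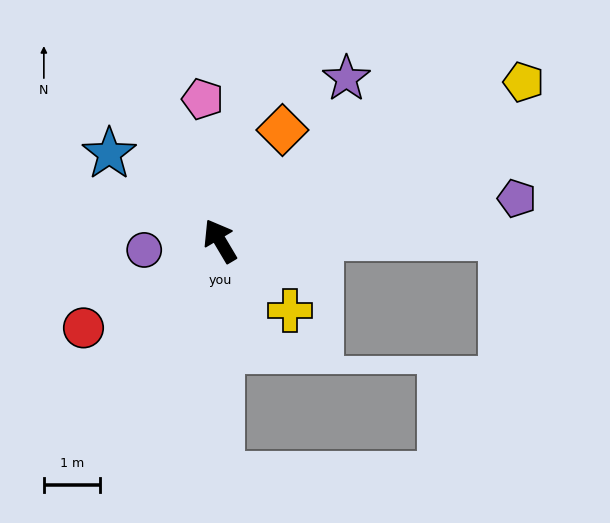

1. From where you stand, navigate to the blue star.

turn left 21°, forward 2.5 m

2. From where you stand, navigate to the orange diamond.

turn right 60°, forward 2.3 m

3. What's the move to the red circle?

turn left 92°, forward 2.9 m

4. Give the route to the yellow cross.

turn right 166°, forward 1.8 m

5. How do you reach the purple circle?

turn left 66°, forward 1.4 m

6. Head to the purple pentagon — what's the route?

turn right 113°, forward 5.3 m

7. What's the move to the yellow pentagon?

turn right 93°, forward 6.1 m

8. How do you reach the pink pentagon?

turn right 24°, forward 2.5 m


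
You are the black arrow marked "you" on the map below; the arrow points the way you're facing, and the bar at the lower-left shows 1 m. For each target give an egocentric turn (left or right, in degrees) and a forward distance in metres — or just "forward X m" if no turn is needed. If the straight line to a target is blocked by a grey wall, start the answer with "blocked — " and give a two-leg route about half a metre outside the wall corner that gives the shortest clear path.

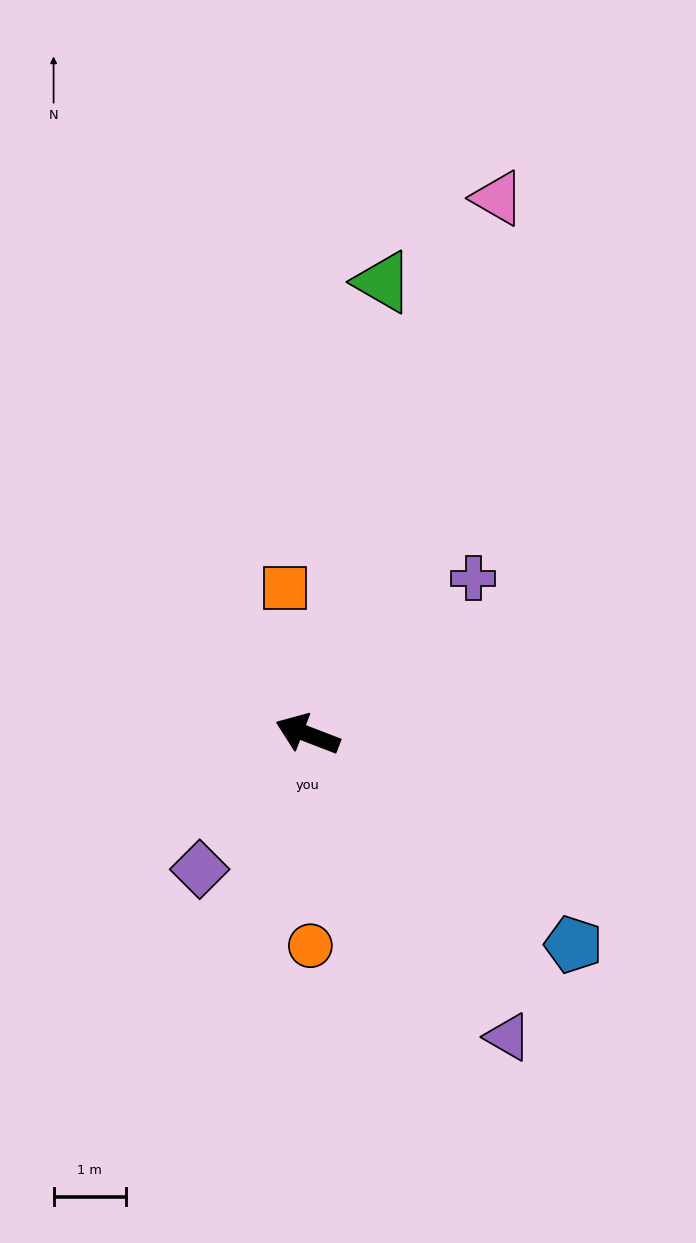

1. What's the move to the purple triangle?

turn left 145°, forward 5.0 m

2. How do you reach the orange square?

turn right 60°, forward 2.0 m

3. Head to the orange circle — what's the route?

turn left 112°, forward 2.9 m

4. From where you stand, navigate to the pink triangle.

turn right 88°, forward 7.9 m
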